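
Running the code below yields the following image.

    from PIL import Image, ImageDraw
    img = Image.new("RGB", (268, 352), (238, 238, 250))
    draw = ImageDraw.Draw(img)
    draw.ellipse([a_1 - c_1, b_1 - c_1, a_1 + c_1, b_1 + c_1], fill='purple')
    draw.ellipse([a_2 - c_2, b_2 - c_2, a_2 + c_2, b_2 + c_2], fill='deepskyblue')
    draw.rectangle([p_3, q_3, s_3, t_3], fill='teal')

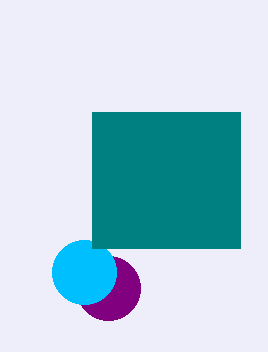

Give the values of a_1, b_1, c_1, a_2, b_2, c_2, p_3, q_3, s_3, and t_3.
a_1 = 108, b_1 = 288, c_1 = 32, a_2 = 84, b_2 = 272, c_2 = 32, p_3 = 92, q_3 = 112, s_3 = 240, t_3 = 248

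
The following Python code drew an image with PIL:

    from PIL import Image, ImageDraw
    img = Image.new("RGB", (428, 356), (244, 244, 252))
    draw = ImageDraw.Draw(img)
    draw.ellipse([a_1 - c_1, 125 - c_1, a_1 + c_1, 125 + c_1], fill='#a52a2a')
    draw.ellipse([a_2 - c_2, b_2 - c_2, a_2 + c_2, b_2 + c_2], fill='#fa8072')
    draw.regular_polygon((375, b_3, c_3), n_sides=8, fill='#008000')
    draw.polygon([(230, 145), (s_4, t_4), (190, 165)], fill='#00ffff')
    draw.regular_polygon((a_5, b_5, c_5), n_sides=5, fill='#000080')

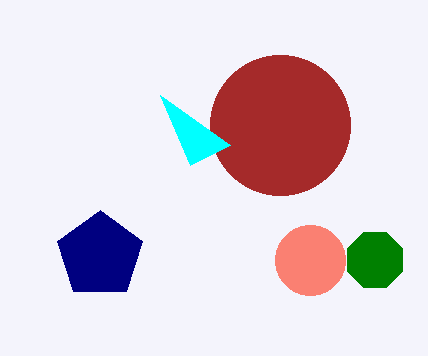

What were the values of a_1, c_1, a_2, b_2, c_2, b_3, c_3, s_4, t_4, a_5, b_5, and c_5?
a_1 = 280, c_1 = 70, a_2 = 310, b_2 = 260, c_2 = 35, b_3 = 260, c_3 = 30, s_4 = 160, t_4 = 95, a_5 = 100, b_5 = 255, c_5 = 45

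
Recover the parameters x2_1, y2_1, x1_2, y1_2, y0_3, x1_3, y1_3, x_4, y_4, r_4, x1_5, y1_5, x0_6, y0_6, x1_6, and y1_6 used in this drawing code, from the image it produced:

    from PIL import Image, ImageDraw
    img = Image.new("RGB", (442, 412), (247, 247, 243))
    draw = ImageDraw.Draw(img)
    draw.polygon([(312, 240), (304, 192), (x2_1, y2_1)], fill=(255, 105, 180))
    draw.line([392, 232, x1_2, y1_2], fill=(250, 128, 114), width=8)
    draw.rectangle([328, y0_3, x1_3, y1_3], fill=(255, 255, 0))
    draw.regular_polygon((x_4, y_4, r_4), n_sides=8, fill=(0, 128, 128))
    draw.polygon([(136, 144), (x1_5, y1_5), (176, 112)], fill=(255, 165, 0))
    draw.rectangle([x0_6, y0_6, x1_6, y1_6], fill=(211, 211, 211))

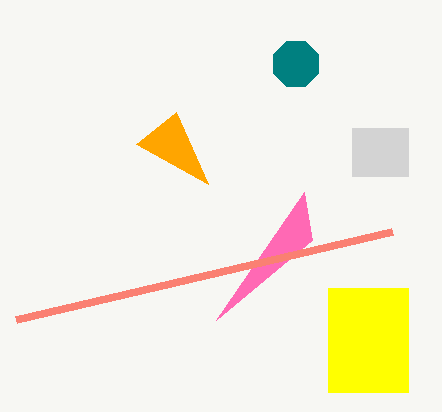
x2_1 = 216
y2_1 = 320
x1_2 = 16
y1_2 = 320
y0_3 = 288
x1_3 = 408
y1_3 = 392
x_4 = 296
y_4 = 64
r_4 = 24
x1_5 = 208
y1_5 = 184
x0_6 = 352
y0_6 = 128
x1_6 = 408
y1_6 = 176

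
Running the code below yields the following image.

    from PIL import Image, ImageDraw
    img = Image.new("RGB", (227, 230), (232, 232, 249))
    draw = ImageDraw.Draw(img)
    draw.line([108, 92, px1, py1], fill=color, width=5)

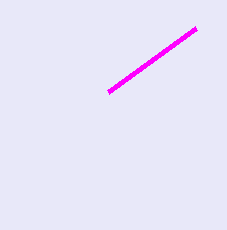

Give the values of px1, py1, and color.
px1 = 196
py1 = 28
color = 'magenta'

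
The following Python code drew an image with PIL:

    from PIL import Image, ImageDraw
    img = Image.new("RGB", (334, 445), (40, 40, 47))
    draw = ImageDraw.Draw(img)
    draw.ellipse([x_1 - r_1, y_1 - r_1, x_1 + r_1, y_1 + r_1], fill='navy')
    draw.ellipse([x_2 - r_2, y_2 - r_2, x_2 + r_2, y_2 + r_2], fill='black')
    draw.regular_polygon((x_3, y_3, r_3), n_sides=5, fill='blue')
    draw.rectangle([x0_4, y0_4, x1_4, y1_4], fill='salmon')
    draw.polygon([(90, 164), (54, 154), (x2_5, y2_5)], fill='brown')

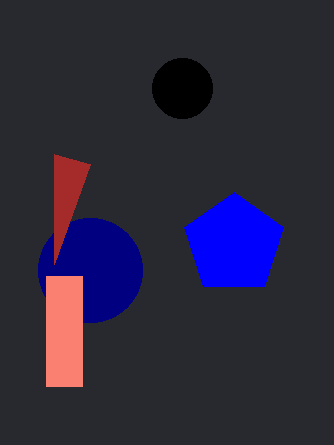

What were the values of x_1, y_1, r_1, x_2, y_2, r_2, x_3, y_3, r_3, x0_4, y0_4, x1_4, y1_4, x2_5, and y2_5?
x_1 = 90; y_1 = 270; r_1 = 52; x_2 = 182; y_2 = 88; r_2 = 30; x_3 = 234; y_3 = 244; r_3 = 52; x0_4 = 46; y0_4 = 276; x1_4 = 82; y1_4 = 386; x2_5 = 54; y2_5 = 264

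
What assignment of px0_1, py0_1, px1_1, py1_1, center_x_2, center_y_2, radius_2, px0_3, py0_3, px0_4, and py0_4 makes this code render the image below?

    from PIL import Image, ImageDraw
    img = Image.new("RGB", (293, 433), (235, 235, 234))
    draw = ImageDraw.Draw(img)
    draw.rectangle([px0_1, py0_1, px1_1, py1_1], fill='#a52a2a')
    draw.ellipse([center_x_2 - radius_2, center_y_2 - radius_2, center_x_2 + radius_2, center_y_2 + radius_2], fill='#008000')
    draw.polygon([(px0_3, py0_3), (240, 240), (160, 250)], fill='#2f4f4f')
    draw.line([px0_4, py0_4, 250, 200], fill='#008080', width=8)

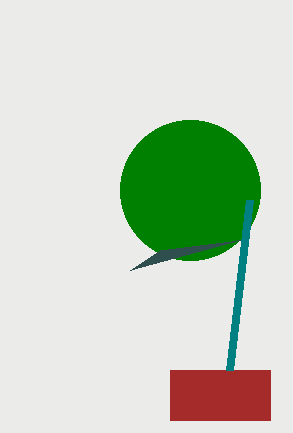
px0_1 = 170; py0_1 = 370; px1_1 = 270; py1_1 = 420; center_x_2 = 190; center_y_2 = 190; radius_2 = 70; px0_3 = 130; py0_3 = 270; px0_4 = 230; py0_4 = 370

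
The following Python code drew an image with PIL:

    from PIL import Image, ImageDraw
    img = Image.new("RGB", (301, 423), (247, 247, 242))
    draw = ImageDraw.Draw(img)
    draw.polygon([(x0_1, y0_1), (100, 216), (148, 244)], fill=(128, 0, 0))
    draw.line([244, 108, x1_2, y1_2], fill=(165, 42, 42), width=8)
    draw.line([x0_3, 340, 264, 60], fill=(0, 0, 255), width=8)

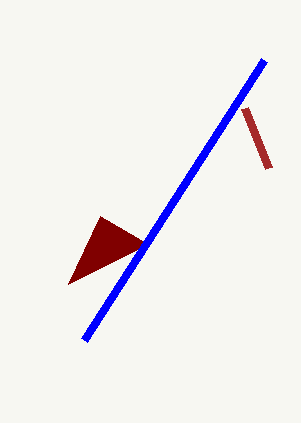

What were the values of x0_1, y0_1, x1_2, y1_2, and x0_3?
x0_1 = 68
y0_1 = 284
x1_2 = 268
y1_2 = 168
x0_3 = 84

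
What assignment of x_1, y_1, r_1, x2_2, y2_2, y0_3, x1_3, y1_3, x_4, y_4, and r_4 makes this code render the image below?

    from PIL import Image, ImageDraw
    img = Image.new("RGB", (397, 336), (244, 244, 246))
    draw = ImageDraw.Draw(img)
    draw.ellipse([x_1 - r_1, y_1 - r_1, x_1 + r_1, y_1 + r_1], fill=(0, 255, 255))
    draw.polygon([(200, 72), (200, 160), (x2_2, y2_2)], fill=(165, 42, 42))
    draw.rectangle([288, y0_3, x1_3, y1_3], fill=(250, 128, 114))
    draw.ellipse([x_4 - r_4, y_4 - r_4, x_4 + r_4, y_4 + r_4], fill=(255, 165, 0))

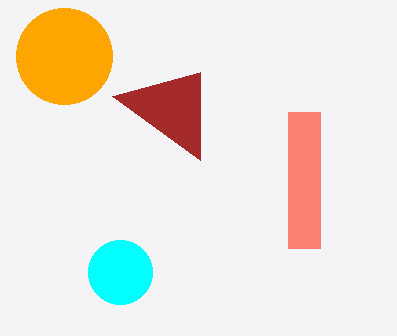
x_1 = 120; y_1 = 272; r_1 = 32; x2_2 = 112; y2_2 = 96; y0_3 = 112; x1_3 = 320; y1_3 = 248; x_4 = 64; y_4 = 56; r_4 = 48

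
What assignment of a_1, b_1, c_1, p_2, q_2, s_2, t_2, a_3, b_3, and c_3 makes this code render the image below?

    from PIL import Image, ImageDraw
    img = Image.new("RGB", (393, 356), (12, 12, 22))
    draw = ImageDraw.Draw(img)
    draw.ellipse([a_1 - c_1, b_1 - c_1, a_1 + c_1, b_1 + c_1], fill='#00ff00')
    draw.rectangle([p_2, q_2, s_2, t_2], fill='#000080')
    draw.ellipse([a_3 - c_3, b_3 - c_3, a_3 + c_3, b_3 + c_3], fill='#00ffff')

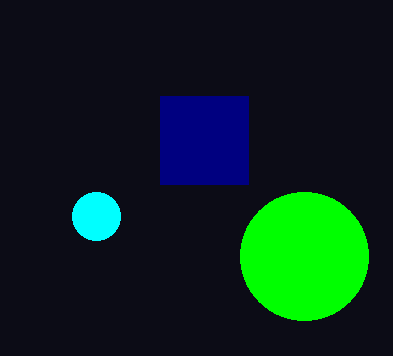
a_1 = 304; b_1 = 256; c_1 = 64; p_2 = 160; q_2 = 96; s_2 = 248; t_2 = 184; a_3 = 96; b_3 = 216; c_3 = 24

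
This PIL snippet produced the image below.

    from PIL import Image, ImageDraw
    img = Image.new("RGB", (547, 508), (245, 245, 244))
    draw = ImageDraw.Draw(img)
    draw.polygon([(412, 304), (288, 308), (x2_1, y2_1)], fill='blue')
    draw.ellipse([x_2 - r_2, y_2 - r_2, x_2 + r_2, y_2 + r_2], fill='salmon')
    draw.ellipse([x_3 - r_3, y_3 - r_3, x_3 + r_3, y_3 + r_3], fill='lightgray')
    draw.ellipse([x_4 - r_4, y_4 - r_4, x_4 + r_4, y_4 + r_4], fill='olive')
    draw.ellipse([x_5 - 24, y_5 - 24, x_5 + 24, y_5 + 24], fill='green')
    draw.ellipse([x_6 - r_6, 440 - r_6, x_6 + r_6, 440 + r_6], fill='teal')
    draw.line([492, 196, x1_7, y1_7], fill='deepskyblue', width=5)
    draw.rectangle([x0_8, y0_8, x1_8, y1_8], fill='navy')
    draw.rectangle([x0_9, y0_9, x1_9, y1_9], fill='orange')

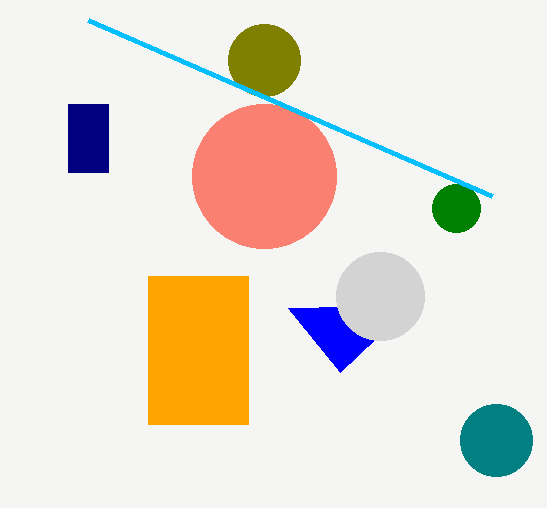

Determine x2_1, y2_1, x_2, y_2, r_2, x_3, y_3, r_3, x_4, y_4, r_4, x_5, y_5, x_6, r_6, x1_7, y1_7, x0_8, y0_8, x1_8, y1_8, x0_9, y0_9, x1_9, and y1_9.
x2_1 = 340, y2_1 = 372, x_2 = 264, y_2 = 176, r_2 = 72, x_3 = 380, y_3 = 296, r_3 = 44, x_4 = 264, y_4 = 60, r_4 = 36, x_5 = 456, y_5 = 208, x_6 = 496, r_6 = 36, x1_7 = 88, y1_7 = 20, x0_8 = 68, y0_8 = 104, x1_8 = 108, y1_8 = 172, x0_9 = 148, y0_9 = 276, x1_9 = 248, y1_9 = 424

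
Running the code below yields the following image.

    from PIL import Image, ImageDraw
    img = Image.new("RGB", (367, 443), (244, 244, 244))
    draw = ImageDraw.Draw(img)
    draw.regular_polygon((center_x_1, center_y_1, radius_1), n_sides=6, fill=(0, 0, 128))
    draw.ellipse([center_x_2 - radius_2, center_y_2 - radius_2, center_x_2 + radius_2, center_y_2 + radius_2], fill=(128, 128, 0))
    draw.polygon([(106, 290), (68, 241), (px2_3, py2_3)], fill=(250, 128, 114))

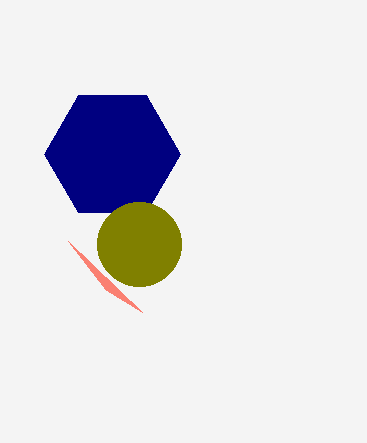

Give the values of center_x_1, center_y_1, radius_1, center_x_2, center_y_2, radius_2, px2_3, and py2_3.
center_x_1 = 112; center_y_1 = 154; radius_1 = 68; center_x_2 = 139; center_y_2 = 244; radius_2 = 42; px2_3 = 142; py2_3 = 312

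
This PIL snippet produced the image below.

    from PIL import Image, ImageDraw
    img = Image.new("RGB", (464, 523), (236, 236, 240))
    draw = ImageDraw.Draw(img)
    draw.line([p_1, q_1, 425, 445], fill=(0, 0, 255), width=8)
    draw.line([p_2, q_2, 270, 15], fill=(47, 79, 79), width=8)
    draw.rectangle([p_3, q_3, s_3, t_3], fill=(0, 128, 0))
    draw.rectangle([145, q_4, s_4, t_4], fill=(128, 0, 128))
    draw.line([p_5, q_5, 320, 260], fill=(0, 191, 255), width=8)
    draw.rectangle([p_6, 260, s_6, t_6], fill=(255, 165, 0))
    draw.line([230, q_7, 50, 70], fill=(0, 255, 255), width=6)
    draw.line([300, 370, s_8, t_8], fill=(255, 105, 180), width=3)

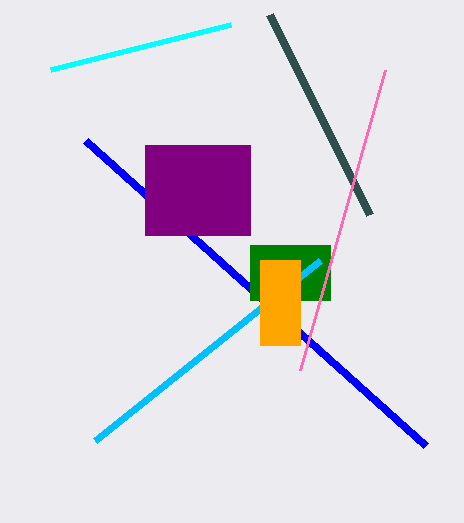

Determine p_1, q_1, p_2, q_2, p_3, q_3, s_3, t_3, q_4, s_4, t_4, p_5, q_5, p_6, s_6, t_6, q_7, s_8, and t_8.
p_1 = 85, q_1 = 140, p_2 = 370, q_2 = 215, p_3 = 250, q_3 = 245, s_3 = 330, t_3 = 300, q_4 = 145, s_4 = 250, t_4 = 235, p_5 = 95, q_5 = 440, p_6 = 260, s_6 = 300, t_6 = 345, q_7 = 25, s_8 = 385, t_8 = 70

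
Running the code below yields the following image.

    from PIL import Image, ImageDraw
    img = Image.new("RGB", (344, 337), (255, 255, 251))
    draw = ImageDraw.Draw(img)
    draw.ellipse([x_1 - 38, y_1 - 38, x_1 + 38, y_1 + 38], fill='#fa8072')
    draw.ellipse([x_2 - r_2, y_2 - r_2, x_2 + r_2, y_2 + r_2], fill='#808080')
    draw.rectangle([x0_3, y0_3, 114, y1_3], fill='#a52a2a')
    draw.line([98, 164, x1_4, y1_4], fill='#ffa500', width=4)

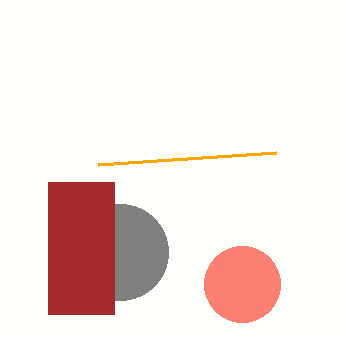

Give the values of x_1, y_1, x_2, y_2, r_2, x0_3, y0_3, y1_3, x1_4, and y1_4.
x_1 = 242
y_1 = 284
x_2 = 120
y_2 = 252
r_2 = 48
x0_3 = 48
y0_3 = 182
y1_3 = 314
x1_4 = 276
y1_4 = 152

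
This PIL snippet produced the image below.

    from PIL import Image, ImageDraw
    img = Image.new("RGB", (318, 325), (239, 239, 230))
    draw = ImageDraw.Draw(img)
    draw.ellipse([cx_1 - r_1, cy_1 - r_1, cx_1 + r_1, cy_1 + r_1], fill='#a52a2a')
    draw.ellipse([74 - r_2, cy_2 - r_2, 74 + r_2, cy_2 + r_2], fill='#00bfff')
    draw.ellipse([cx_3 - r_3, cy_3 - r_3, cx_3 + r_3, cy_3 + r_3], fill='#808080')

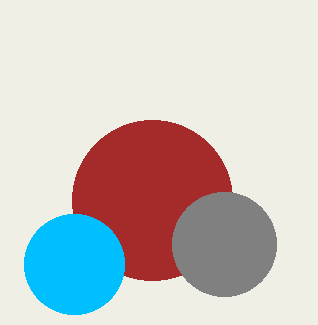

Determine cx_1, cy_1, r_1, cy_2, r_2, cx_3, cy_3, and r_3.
cx_1 = 152, cy_1 = 200, r_1 = 80, cy_2 = 264, r_2 = 50, cx_3 = 224, cy_3 = 244, r_3 = 52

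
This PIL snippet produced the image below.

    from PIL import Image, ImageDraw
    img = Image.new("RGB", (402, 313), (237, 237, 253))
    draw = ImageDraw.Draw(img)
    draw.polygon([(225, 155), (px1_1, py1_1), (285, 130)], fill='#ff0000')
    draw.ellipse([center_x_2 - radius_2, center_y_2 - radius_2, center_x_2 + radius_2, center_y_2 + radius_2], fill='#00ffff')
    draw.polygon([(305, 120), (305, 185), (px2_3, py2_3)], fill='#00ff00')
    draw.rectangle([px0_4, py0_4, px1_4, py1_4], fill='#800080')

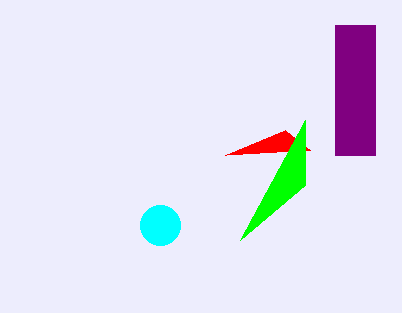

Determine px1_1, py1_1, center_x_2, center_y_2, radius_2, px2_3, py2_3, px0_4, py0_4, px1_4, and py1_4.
px1_1 = 310; py1_1 = 150; center_x_2 = 160; center_y_2 = 225; radius_2 = 20; px2_3 = 240; py2_3 = 240; px0_4 = 335; py0_4 = 25; px1_4 = 375; py1_4 = 155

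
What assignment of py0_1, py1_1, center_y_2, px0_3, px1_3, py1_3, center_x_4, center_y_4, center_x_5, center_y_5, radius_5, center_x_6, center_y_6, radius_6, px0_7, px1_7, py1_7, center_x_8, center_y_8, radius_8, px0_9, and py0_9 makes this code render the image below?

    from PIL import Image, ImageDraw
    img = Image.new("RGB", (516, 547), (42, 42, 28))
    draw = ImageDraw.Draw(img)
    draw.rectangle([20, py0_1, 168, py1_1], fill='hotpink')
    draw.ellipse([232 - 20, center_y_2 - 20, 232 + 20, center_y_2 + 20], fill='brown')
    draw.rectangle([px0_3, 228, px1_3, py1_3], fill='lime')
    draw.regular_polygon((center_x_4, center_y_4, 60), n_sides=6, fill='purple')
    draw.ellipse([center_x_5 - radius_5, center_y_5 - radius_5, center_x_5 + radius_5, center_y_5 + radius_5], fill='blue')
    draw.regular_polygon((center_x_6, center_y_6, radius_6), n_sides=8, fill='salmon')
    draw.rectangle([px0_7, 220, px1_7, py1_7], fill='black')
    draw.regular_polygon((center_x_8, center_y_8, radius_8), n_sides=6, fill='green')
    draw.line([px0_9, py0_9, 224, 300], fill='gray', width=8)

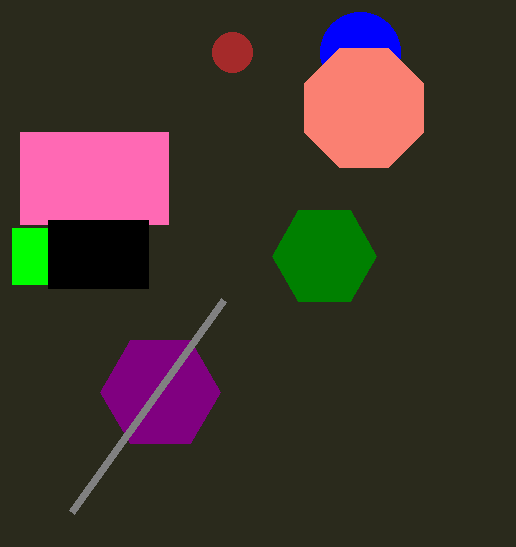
py0_1 = 132; py1_1 = 224; center_y_2 = 52; px0_3 = 12; px1_3 = 48; py1_3 = 284; center_x_4 = 160; center_y_4 = 392; center_x_5 = 360; center_y_5 = 52; radius_5 = 40; center_x_6 = 364; center_y_6 = 108; radius_6 = 64; px0_7 = 48; px1_7 = 148; py1_7 = 288; center_x_8 = 324; center_y_8 = 256; radius_8 = 52; px0_9 = 72; py0_9 = 512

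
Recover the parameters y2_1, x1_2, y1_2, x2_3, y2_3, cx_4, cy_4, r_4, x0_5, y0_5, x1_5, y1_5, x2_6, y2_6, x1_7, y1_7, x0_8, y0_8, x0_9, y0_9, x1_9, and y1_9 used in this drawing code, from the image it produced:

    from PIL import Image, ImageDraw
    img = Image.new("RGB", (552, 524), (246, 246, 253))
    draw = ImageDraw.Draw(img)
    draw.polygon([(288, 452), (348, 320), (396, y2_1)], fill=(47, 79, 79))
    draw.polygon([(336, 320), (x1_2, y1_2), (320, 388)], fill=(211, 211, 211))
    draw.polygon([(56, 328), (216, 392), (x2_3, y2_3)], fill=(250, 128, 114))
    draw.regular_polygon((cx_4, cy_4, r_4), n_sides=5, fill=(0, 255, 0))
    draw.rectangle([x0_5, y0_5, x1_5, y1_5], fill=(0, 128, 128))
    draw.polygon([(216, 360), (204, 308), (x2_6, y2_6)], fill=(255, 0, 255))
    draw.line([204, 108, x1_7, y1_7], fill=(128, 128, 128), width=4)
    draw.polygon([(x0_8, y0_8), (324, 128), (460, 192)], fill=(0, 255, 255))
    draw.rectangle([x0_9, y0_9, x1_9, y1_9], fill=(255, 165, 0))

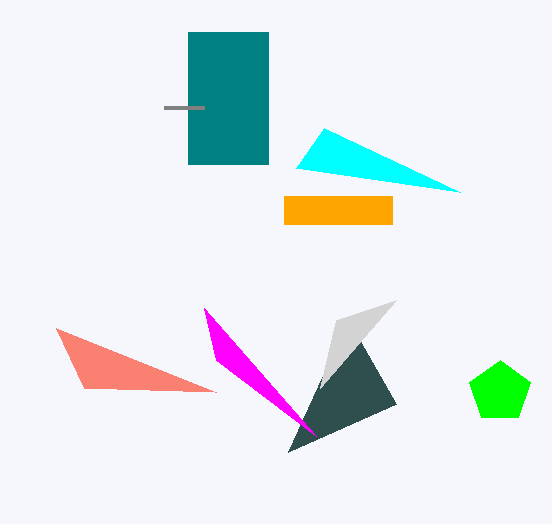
y2_1 = 404, x1_2 = 396, y1_2 = 300, x2_3 = 84, y2_3 = 388, cx_4 = 500, cy_4 = 392, r_4 = 32, x0_5 = 188, y0_5 = 32, x1_5 = 268, y1_5 = 164, x2_6 = 316, y2_6 = 436, x1_7 = 164, y1_7 = 108, x0_8 = 296, y0_8 = 168, x0_9 = 284, y0_9 = 196, x1_9 = 392, y1_9 = 224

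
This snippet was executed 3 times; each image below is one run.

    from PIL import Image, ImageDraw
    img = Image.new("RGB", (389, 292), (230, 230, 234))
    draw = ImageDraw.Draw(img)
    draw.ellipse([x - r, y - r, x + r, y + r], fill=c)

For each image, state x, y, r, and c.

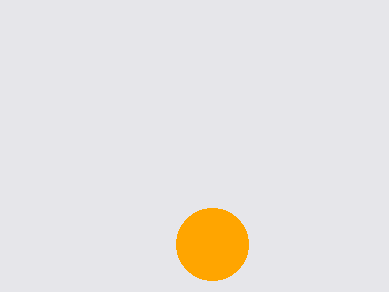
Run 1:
x = 212, y = 244, r = 36, c = 'orange'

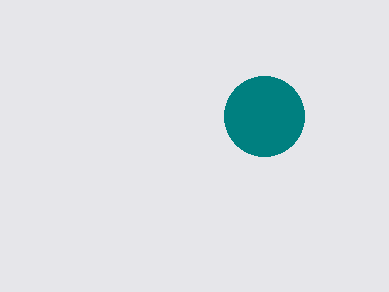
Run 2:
x = 264
y = 116
r = 40
c = 'teal'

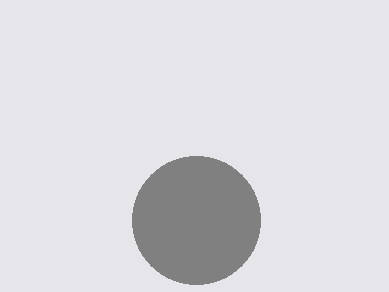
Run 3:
x = 196; y = 220; r = 64; c = 'gray'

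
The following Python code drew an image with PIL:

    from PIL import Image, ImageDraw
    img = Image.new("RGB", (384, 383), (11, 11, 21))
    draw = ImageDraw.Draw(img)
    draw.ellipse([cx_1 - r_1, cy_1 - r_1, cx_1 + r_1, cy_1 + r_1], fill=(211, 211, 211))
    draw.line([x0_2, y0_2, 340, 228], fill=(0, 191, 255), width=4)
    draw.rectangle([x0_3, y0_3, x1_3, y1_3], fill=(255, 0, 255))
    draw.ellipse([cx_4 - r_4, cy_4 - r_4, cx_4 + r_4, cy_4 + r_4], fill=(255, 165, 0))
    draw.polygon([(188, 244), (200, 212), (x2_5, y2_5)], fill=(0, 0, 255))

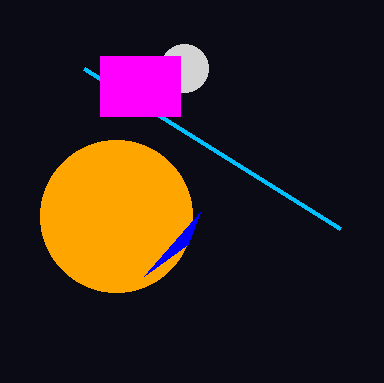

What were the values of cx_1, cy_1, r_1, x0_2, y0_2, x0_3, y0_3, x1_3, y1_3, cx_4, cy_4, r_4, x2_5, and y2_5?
cx_1 = 184, cy_1 = 68, r_1 = 24, x0_2 = 84, y0_2 = 68, x0_3 = 100, y0_3 = 56, x1_3 = 180, y1_3 = 116, cx_4 = 116, cy_4 = 216, r_4 = 76, x2_5 = 144, y2_5 = 276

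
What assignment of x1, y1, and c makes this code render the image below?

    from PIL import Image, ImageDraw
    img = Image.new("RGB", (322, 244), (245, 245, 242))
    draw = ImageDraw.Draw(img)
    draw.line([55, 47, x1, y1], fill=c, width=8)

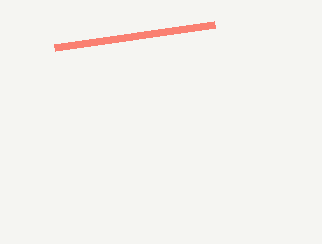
x1 = 215, y1 = 24, c = 'salmon'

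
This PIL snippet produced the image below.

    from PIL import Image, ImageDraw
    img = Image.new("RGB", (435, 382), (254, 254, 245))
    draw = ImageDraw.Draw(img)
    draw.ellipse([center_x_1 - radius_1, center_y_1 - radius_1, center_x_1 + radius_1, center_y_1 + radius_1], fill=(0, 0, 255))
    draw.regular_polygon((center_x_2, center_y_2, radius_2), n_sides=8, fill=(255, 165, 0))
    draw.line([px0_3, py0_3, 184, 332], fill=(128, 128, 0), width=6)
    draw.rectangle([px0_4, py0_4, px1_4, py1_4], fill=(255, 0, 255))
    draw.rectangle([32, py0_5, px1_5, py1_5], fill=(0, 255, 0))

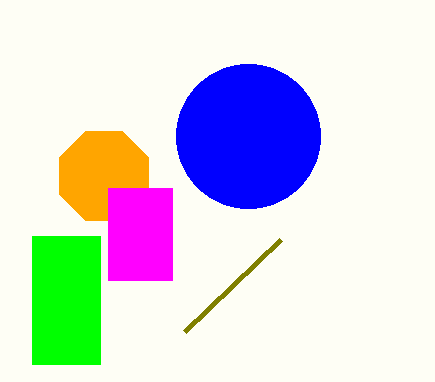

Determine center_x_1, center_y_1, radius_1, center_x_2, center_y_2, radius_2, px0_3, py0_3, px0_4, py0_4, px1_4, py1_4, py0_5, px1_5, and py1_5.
center_x_1 = 248, center_y_1 = 136, radius_1 = 72, center_x_2 = 104, center_y_2 = 176, radius_2 = 48, px0_3 = 280, py0_3 = 240, px0_4 = 108, py0_4 = 188, px1_4 = 172, py1_4 = 280, py0_5 = 236, px1_5 = 100, py1_5 = 364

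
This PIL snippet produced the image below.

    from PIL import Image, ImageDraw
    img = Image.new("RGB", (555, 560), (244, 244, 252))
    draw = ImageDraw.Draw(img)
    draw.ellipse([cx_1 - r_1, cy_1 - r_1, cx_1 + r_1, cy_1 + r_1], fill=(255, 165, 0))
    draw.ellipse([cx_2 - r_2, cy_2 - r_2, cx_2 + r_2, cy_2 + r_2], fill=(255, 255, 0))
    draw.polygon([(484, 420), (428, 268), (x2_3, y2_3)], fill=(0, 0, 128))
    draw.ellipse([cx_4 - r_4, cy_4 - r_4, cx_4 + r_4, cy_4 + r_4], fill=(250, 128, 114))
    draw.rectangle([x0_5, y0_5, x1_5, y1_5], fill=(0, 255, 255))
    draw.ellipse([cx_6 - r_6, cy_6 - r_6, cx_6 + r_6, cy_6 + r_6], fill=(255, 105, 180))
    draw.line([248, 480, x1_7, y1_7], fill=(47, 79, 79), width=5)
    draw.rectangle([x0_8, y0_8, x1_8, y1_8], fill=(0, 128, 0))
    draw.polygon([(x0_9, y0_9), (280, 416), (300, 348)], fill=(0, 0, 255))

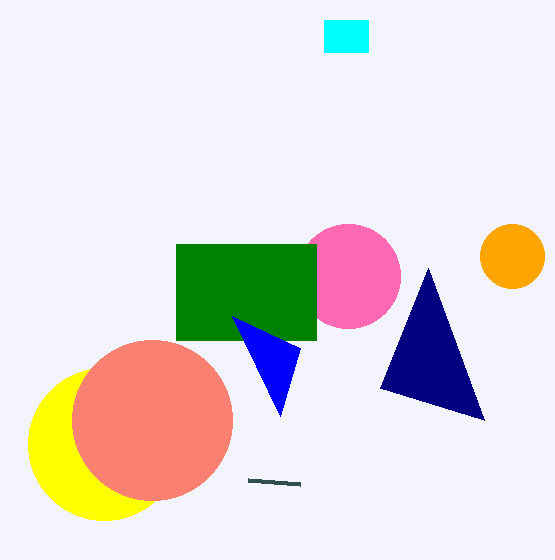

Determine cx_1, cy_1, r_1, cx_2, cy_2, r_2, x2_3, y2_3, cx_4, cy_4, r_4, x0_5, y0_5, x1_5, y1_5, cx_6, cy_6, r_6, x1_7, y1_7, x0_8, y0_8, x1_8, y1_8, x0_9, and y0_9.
cx_1 = 512; cy_1 = 256; r_1 = 32; cx_2 = 104; cy_2 = 444; r_2 = 76; x2_3 = 380; y2_3 = 388; cx_4 = 152; cy_4 = 420; r_4 = 80; x0_5 = 324; y0_5 = 20; x1_5 = 368; y1_5 = 52; cx_6 = 348; cy_6 = 276; r_6 = 52; x1_7 = 300; y1_7 = 484; x0_8 = 176; y0_8 = 244; x1_8 = 316; y1_8 = 340; x0_9 = 232; y0_9 = 316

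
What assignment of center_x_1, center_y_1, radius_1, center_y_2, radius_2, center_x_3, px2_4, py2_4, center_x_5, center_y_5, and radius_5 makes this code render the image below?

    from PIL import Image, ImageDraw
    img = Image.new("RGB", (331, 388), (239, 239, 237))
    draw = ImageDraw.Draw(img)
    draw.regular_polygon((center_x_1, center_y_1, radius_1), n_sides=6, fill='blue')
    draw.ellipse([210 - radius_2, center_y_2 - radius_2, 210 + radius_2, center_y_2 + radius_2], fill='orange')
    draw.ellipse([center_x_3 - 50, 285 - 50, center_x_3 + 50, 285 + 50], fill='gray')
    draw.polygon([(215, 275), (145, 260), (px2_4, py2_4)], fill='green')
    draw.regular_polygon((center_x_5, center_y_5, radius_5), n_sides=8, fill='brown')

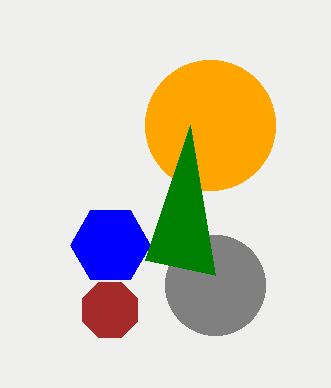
center_x_1 = 110
center_y_1 = 245
radius_1 = 40
center_y_2 = 125
radius_2 = 65
center_x_3 = 215
px2_4 = 190
py2_4 = 125
center_x_5 = 110
center_y_5 = 310
radius_5 = 30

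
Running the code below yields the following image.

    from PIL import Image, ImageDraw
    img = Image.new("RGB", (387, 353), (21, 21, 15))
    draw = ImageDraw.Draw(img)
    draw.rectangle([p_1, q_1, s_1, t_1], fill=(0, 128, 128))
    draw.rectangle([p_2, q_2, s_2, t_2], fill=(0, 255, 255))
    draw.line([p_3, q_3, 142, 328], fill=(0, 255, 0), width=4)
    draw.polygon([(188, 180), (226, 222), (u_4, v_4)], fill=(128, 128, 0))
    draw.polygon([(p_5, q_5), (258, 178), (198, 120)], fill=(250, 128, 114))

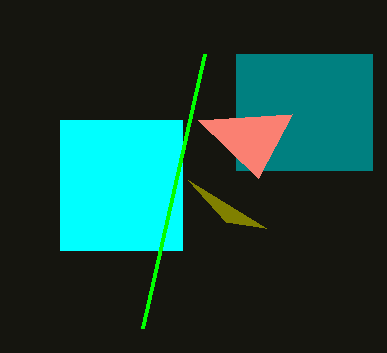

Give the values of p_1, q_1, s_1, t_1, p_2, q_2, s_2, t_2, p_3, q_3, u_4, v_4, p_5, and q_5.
p_1 = 236, q_1 = 54, s_1 = 372, t_1 = 170, p_2 = 60, q_2 = 120, s_2 = 182, t_2 = 250, p_3 = 204, q_3 = 54, u_4 = 266, v_4 = 228, p_5 = 292, q_5 = 114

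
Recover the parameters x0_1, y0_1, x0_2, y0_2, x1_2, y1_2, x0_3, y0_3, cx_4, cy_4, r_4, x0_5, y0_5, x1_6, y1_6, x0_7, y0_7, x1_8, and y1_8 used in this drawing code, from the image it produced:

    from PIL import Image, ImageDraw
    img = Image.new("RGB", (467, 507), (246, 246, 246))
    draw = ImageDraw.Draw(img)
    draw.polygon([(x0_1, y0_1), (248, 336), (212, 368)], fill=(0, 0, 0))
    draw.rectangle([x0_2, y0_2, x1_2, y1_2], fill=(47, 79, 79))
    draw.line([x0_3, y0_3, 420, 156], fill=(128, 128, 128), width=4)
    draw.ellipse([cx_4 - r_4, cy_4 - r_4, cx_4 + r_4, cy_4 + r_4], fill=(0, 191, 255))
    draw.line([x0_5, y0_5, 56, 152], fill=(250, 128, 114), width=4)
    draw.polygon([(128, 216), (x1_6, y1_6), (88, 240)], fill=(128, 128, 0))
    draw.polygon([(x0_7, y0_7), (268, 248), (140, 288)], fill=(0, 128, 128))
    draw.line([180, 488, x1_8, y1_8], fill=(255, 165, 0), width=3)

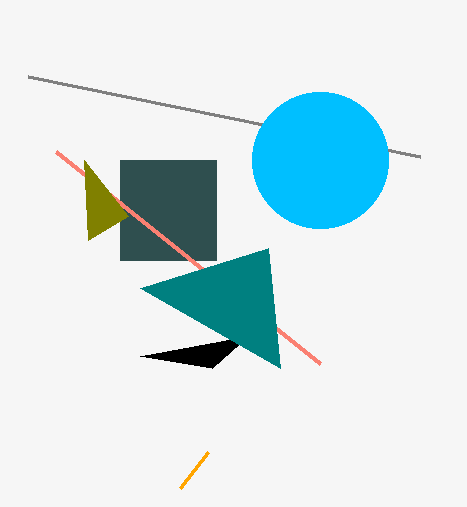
x0_1 = 140, y0_1 = 356, x0_2 = 120, y0_2 = 160, x1_2 = 216, y1_2 = 260, x0_3 = 28, y0_3 = 76, cx_4 = 320, cy_4 = 160, r_4 = 68, x0_5 = 320, y0_5 = 364, x1_6 = 84, y1_6 = 160, x0_7 = 280, y0_7 = 368, x1_8 = 208, y1_8 = 452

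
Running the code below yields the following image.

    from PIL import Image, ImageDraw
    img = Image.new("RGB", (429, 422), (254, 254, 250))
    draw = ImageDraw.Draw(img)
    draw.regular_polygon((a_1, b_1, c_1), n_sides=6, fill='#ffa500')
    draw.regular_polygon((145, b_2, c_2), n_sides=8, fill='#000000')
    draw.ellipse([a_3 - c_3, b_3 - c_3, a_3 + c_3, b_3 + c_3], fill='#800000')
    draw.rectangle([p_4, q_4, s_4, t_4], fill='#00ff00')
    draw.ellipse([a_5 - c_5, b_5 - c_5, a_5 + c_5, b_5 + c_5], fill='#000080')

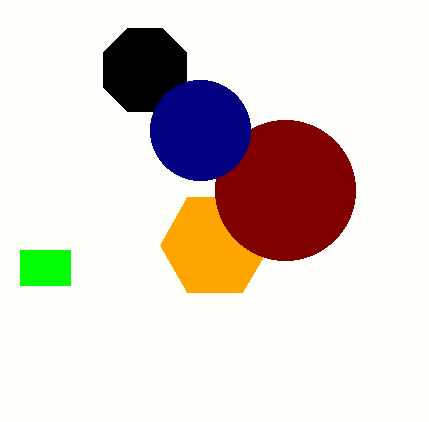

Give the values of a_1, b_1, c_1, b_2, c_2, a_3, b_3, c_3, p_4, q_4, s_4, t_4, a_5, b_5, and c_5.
a_1 = 215
b_1 = 245
c_1 = 55
b_2 = 70
c_2 = 45
a_3 = 285
b_3 = 190
c_3 = 70
p_4 = 20
q_4 = 250
s_4 = 70
t_4 = 285
a_5 = 200
b_5 = 130
c_5 = 50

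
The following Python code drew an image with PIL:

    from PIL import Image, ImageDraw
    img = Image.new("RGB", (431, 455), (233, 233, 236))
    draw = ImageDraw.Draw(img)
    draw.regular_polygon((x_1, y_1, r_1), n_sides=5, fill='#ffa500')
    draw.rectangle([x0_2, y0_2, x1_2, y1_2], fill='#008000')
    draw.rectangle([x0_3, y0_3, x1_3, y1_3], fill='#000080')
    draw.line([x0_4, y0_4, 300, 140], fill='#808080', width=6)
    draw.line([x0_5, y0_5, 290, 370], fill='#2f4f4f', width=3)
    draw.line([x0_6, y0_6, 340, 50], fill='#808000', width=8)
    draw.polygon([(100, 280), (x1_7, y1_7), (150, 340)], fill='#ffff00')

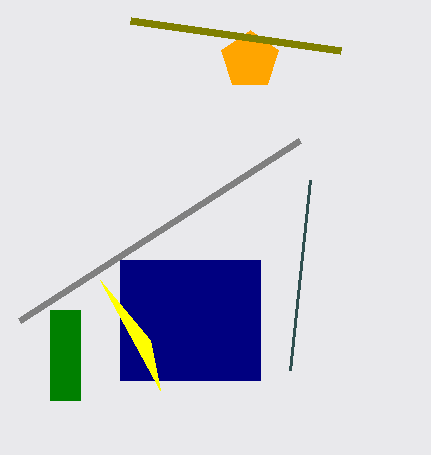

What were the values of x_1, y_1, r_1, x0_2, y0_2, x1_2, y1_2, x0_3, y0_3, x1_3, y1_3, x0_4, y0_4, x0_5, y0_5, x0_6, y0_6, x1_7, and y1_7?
x_1 = 250, y_1 = 60, r_1 = 30, x0_2 = 50, y0_2 = 310, x1_2 = 80, y1_2 = 400, x0_3 = 120, y0_3 = 260, x1_3 = 260, y1_3 = 380, x0_4 = 20, y0_4 = 320, x0_5 = 310, y0_5 = 180, x0_6 = 130, y0_6 = 20, x1_7 = 160, y1_7 = 390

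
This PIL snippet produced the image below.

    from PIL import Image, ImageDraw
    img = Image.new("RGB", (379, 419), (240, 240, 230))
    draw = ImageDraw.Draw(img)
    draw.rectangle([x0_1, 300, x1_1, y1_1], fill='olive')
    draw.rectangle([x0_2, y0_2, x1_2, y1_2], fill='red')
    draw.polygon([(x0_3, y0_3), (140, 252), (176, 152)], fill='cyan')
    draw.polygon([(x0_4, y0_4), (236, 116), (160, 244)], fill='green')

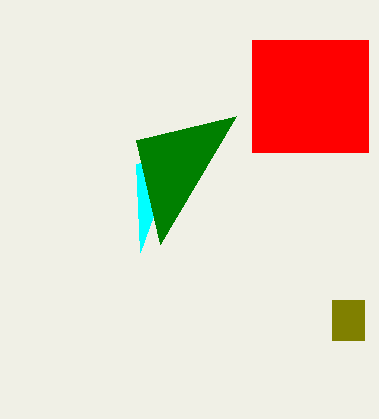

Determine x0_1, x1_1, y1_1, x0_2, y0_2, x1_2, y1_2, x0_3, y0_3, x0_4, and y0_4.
x0_1 = 332, x1_1 = 364, y1_1 = 340, x0_2 = 252, y0_2 = 40, x1_2 = 368, y1_2 = 152, x0_3 = 136, y0_3 = 164, x0_4 = 136, y0_4 = 140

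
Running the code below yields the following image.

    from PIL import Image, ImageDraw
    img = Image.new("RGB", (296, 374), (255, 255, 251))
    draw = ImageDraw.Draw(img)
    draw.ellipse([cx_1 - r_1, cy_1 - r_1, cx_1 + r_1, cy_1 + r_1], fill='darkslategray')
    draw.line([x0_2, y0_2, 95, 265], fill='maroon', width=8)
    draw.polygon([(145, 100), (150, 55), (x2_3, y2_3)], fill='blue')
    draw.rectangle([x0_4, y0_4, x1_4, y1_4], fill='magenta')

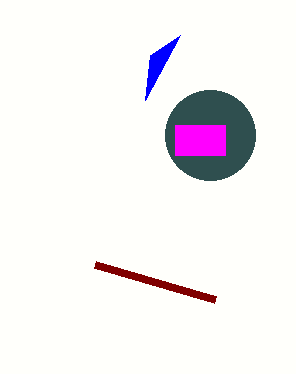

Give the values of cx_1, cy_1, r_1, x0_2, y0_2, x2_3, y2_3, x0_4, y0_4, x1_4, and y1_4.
cx_1 = 210, cy_1 = 135, r_1 = 45, x0_2 = 215, y0_2 = 300, x2_3 = 180, y2_3 = 35, x0_4 = 175, y0_4 = 125, x1_4 = 225, y1_4 = 155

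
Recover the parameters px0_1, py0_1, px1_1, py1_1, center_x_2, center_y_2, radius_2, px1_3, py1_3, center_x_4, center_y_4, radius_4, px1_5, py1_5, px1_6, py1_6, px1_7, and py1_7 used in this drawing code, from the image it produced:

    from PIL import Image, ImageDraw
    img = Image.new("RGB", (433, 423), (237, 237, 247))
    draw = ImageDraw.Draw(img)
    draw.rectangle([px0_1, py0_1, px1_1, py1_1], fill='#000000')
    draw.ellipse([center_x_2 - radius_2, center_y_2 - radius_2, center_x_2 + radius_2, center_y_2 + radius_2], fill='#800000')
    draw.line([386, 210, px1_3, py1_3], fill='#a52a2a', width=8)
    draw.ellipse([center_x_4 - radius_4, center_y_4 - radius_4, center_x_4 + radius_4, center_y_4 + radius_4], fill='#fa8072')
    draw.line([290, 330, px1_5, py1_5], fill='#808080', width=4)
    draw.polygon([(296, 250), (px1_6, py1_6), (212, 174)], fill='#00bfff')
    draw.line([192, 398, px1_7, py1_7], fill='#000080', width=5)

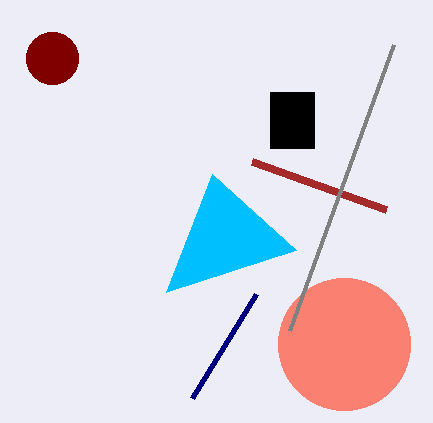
px0_1 = 270, py0_1 = 92, px1_1 = 314, py1_1 = 148, center_x_2 = 52, center_y_2 = 58, radius_2 = 26, px1_3 = 252, py1_3 = 162, center_x_4 = 344, center_y_4 = 344, radius_4 = 66, px1_5 = 394, py1_5 = 44, px1_6 = 166, py1_6 = 292, px1_7 = 256, py1_7 = 294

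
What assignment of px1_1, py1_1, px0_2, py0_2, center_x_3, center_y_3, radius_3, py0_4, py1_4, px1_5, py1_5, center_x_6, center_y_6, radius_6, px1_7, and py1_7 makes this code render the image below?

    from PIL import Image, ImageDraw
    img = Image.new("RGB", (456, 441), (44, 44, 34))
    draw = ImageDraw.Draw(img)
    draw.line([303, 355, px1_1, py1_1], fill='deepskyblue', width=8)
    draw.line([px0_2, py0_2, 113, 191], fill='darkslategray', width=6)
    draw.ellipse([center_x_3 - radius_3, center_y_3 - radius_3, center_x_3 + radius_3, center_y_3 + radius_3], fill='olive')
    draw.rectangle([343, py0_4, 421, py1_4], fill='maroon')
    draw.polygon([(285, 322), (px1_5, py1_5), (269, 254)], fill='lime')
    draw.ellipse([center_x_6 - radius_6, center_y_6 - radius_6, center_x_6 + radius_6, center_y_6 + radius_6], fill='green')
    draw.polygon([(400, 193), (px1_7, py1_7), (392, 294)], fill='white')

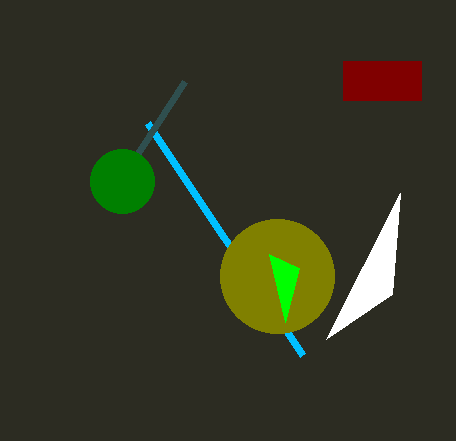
px1_1 = 148; py1_1 = 123; px0_2 = 184; py0_2 = 82; center_x_3 = 277; center_y_3 = 276; radius_3 = 57; py0_4 = 61; py1_4 = 100; px1_5 = 299; py1_5 = 268; center_x_6 = 122; center_y_6 = 181; radius_6 = 32; px1_7 = 326; py1_7 = 339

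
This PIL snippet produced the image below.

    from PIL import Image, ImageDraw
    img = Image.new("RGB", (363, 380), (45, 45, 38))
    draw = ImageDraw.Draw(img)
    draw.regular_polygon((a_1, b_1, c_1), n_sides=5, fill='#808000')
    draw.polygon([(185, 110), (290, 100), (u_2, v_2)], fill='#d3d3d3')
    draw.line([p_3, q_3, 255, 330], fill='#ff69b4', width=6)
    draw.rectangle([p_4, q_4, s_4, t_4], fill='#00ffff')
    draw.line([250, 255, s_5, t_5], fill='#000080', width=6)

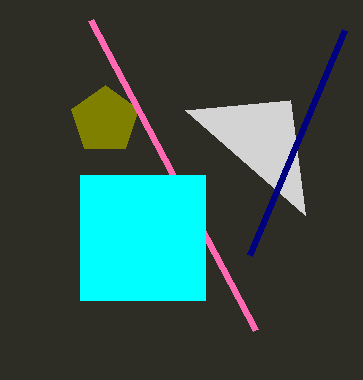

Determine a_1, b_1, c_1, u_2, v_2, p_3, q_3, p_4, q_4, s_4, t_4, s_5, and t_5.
a_1 = 105, b_1 = 120, c_1 = 35, u_2 = 305, v_2 = 215, p_3 = 90, q_3 = 20, p_4 = 80, q_4 = 175, s_4 = 205, t_4 = 300, s_5 = 345, t_5 = 30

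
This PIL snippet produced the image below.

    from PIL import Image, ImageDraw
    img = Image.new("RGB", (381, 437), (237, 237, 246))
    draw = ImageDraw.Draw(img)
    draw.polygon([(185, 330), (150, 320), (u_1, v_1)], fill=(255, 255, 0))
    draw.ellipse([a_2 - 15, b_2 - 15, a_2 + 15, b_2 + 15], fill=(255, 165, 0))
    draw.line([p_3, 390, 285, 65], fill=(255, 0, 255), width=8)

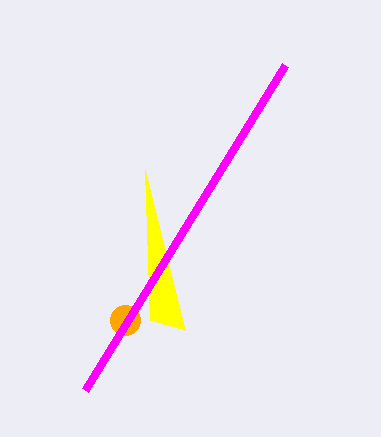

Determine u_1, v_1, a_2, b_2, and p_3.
u_1 = 145, v_1 = 170, a_2 = 125, b_2 = 320, p_3 = 85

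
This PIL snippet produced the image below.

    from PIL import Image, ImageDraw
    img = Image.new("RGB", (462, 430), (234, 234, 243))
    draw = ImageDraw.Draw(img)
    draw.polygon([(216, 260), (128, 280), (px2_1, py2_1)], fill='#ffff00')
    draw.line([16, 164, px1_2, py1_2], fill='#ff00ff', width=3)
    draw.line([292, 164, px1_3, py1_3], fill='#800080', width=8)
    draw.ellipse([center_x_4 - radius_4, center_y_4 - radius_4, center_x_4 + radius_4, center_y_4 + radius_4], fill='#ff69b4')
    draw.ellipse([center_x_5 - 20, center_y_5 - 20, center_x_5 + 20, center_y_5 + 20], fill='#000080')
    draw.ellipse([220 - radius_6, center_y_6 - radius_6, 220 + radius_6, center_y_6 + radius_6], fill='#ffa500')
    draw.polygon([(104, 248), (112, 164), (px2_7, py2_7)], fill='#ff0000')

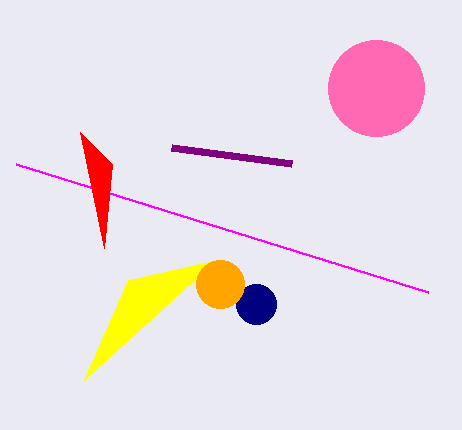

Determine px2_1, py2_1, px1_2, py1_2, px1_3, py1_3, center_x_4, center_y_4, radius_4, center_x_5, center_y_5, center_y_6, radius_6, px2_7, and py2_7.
px2_1 = 84
py2_1 = 380
px1_2 = 428
py1_2 = 292
px1_3 = 172
py1_3 = 148
center_x_4 = 376
center_y_4 = 88
radius_4 = 48
center_x_5 = 256
center_y_5 = 304
center_y_6 = 284
radius_6 = 24
px2_7 = 80
py2_7 = 132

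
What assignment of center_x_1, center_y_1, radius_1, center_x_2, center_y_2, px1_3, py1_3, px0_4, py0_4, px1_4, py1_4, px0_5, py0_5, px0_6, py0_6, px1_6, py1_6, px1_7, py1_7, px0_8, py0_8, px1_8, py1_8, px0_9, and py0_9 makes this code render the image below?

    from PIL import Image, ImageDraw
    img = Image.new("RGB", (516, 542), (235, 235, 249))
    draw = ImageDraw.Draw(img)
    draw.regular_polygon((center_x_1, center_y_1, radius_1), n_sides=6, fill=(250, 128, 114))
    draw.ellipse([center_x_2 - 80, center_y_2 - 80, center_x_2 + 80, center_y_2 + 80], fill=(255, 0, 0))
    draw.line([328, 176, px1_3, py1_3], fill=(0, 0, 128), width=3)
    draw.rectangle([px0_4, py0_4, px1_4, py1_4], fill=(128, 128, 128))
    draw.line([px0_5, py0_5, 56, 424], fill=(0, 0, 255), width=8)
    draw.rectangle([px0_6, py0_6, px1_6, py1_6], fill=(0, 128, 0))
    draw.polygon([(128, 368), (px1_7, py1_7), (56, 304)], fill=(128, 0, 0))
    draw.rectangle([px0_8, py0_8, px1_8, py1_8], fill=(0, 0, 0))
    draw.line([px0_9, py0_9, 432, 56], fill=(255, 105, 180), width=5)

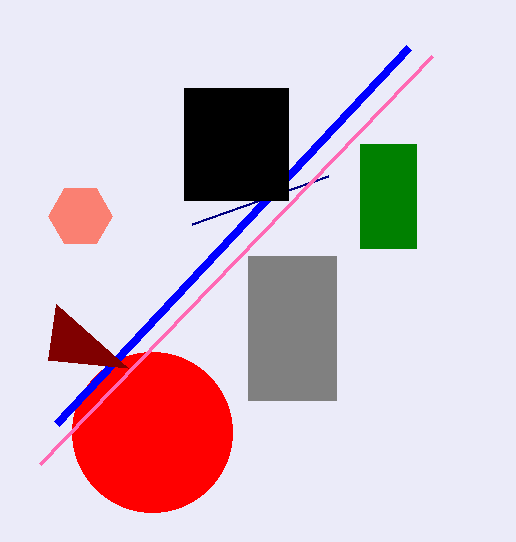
center_x_1 = 80; center_y_1 = 216; radius_1 = 32; center_x_2 = 152; center_y_2 = 432; px1_3 = 192; py1_3 = 224; px0_4 = 248; py0_4 = 256; px1_4 = 336; py1_4 = 400; px0_5 = 408; py0_5 = 48; px0_6 = 360; py0_6 = 144; px1_6 = 416; py1_6 = 248; px1_7 = 48; py1_7 = 360; px0_8 = 184; py0_8 = 88; px1_8 = 288; py1_8 = 200; px0_9 = 40; py0_9 = 464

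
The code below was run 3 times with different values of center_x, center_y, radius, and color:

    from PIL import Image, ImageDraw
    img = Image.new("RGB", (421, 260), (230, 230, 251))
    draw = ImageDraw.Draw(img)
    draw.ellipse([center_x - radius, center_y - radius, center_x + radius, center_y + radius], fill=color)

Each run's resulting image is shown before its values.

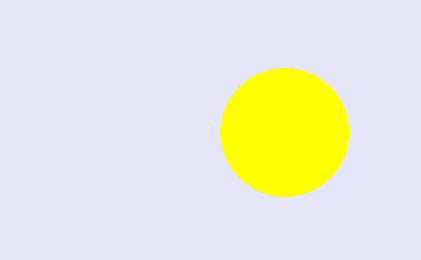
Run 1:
center_x = 284, center_y = 132, radius = 64, color = 'yellow'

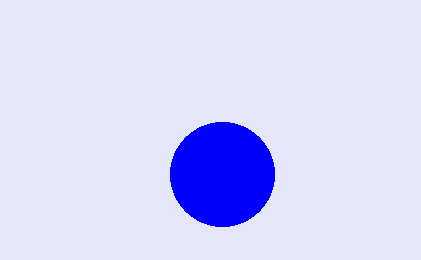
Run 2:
center_x = 222, center_y = 174, radius = 52, color = 'blue'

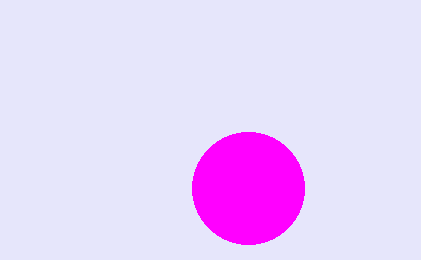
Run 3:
center_x = 248, center_y = 188, radius = 56, color = 'magenta'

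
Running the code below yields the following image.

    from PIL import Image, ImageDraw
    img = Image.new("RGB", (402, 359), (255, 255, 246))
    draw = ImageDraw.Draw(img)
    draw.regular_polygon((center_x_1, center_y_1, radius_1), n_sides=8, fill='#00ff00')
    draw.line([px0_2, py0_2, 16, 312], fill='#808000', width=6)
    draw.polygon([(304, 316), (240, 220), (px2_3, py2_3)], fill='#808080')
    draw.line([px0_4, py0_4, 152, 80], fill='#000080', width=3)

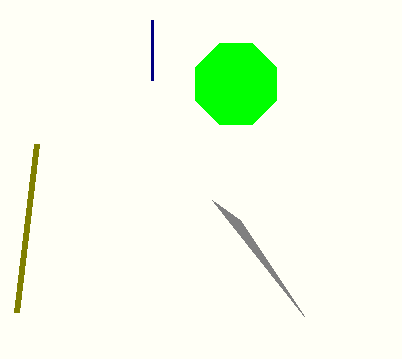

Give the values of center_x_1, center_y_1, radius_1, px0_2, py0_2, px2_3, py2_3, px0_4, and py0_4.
center_x_1 = 236, center_y_1 = 84, radius_1 = 44, px0_2 = 36, py0_2 = 144, px2_3 = 212, py2_3 = 200, px0_4 = 152, py0_4 = 20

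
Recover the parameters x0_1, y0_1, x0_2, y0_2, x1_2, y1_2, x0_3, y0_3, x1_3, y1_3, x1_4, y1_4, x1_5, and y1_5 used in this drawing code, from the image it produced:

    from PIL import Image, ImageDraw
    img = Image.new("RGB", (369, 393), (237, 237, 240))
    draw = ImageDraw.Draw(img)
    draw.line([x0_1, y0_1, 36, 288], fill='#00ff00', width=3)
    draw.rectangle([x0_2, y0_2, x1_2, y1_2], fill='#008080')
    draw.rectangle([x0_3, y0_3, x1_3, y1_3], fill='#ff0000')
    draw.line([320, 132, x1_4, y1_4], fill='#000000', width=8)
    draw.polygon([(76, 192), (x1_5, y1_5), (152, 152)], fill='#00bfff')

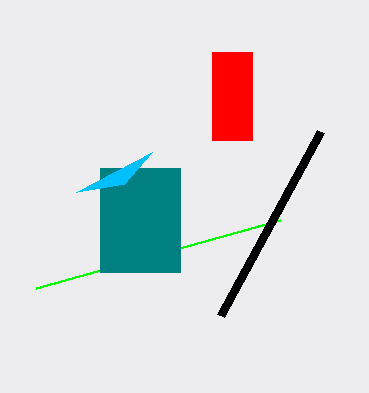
x0_1 = 280; y0_1 = 220; x0_2 = 100; y0_2 = 168; x1_2 = 180; y1_2 = 272; x0_3 = 212; y0_3 = 52; x1_3 = 252; y1_3 = 140; x1_4 = 220; y1_4 = 316; x1_5 = 124; y1_5 = 184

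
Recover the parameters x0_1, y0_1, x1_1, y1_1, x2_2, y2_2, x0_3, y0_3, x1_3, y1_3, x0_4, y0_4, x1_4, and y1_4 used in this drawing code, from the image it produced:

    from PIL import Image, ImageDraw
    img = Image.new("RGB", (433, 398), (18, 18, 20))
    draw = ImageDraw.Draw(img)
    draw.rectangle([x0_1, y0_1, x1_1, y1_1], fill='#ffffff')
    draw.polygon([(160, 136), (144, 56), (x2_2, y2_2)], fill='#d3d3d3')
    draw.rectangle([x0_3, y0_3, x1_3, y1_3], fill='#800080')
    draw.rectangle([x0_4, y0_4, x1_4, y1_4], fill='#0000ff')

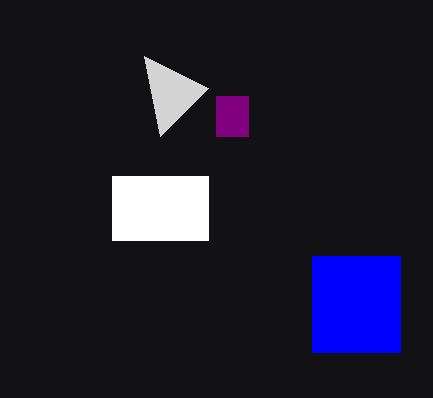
x0_1 = 112
y0_1 = 176
x1_1 = 208
y1_1 = 240
x2_2 = 208
y2_2 = 88
x0_3 = 216
y0_3 = 96
x1_3 = 248
y1_3 = 136
x0_4 = 312
y0_4 = 256
x1_4 = 400
y1_4 = 352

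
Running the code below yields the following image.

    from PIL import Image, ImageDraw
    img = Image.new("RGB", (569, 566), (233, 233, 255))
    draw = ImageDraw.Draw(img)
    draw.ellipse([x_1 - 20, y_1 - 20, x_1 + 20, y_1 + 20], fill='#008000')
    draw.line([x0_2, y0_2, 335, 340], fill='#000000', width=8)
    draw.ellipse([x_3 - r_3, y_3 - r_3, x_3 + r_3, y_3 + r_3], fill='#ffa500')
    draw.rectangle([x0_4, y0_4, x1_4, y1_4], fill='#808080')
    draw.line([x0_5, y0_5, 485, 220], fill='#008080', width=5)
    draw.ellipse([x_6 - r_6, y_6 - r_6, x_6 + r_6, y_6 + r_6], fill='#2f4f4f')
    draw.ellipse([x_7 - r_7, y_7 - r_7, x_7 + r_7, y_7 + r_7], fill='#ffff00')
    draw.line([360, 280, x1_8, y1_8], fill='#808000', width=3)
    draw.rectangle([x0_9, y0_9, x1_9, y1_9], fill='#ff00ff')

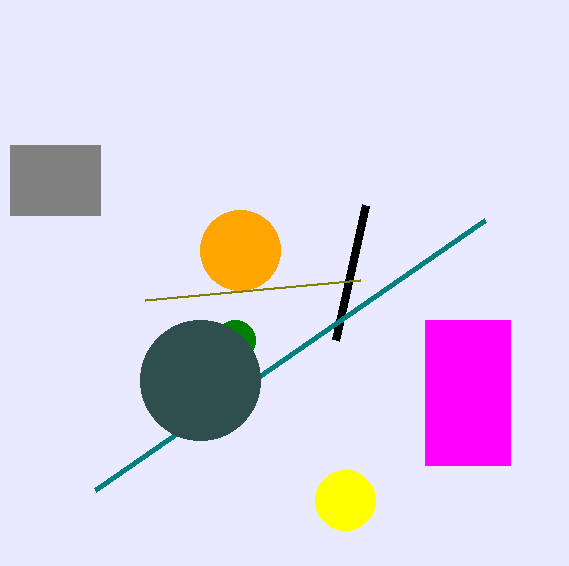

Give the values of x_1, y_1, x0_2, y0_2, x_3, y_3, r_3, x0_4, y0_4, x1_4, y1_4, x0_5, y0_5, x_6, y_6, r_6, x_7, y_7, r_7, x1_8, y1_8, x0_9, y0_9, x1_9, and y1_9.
x_1 = 235
y_1 = 340
x0_2 = 365
y0_2 = 205
x_3 = 240
y_3 = 250
r_3 = 40
x0_4 = 10
y0_4 = 145
x1_4 = 100
y1_4 = 215
x0_5 = 95
y0_5 = 490
x_6 = 200
y_6 = 380
r_6 = 60
x_7 = 345
y_7 = 500
r_7 = 30
x1_8 = 145
y1_8 = 300
x0_9 = 425
y0_9 = 320
x1_9 = 510
y1_9 = 465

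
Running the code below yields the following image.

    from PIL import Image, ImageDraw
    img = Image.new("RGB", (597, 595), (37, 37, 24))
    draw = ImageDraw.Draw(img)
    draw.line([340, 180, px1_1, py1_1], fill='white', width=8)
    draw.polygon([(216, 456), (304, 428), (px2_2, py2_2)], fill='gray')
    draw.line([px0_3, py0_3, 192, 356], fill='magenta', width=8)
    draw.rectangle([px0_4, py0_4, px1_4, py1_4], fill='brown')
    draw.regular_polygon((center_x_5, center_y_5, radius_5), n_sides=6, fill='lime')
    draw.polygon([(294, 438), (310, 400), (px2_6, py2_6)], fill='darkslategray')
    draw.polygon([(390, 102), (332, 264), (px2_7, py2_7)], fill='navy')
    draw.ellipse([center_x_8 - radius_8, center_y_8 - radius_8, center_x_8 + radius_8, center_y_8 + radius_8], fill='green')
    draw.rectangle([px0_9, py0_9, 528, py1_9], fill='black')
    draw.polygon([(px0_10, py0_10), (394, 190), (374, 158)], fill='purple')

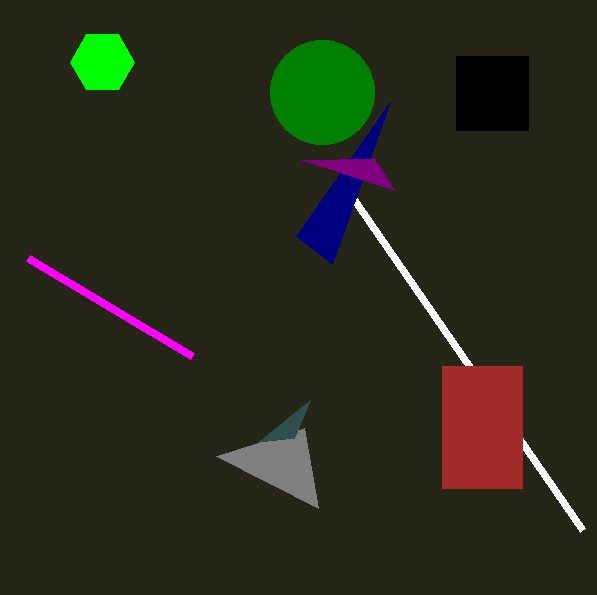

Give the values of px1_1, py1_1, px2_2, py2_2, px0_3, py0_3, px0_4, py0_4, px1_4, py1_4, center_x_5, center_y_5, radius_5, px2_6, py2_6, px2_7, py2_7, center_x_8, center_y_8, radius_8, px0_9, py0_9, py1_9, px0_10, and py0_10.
px1_1 = 582; py1_1 = 530; px2_2 = 318; py2_2 = 508; px0_3 = 28; py0_3 = 258; px0_4 = 442; py0_4 = 366; px1_4 = 522; py1_4 = 488; center_x_5 = 102; center_y_5 = 62; radius_5 = 32; px2_6 = 258; py2_6 = 442; px2_7 = 296; py2_7 = 236; center_x_8 = 322; center_y_8 = 92; radius_8 = 52; px0_9 = 456; py0_9 = 56; py1_9 = 130; px0_10 = 302; py0_10 = 160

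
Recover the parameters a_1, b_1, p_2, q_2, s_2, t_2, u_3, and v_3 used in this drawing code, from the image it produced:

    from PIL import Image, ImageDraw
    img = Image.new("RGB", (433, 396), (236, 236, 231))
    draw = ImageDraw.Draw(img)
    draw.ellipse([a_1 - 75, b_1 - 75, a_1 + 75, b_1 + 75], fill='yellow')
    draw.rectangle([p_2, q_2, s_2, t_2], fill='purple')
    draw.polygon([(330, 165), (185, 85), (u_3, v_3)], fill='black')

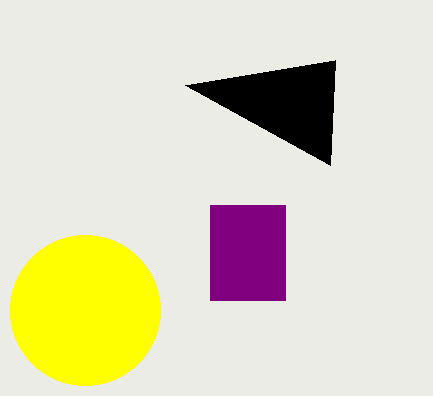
a_1 = 85; b_1 = 310; p_2 = 210; q_2 = 205; s_2 = 285; t_2 = 300; u_3 = 335; v_3 = 60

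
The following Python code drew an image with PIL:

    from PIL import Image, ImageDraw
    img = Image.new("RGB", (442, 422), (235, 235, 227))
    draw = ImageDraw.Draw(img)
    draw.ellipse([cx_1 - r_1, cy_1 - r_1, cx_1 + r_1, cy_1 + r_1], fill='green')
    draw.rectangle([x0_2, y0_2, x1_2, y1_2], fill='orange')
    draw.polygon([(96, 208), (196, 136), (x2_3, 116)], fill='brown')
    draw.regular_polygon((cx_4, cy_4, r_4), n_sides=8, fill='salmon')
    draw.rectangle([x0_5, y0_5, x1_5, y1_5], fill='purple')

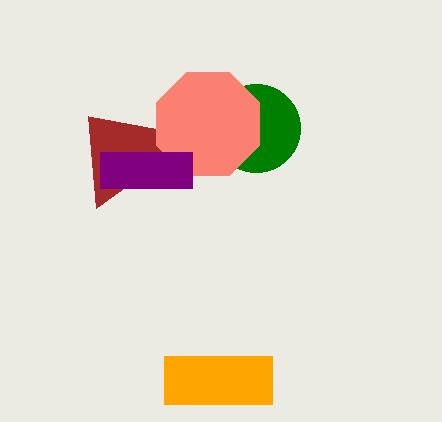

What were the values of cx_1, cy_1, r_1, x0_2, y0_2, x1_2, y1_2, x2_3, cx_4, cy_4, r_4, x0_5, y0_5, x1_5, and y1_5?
cx_1 = 256, cy_1 = 128, r_1 = 44, x0_2 = 164, y0_2 = 356, x1_2 = 272, y1_2 = 404, x2_3 = 88, cx_4 = 208, cy_4 = 124, r_4 = 56, x0_5 = 100, y0_5 = 152, x1_5 = 192, y1_5 = 188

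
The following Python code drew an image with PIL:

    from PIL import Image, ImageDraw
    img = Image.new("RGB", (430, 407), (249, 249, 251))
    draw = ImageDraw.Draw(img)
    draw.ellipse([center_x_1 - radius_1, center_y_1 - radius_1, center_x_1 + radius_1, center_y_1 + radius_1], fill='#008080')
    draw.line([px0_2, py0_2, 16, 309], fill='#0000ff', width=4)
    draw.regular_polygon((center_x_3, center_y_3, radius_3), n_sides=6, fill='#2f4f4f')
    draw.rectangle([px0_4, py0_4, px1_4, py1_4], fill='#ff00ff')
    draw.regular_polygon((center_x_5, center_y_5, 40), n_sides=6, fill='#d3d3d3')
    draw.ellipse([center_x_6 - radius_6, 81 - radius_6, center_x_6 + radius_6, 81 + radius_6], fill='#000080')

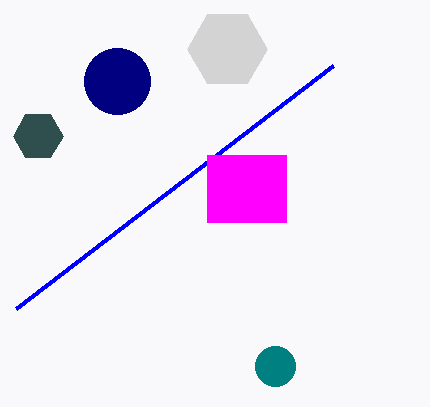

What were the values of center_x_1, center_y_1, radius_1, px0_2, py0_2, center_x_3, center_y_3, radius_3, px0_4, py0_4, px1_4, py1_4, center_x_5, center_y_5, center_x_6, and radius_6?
center_x_1 = 275, center_y_1 = 366, radius_1 = 20, px0_2 = 333, py0_2 = 66, center_x_3 = 38, center_y_3 = 136, radius_3 = 25, px0_4 = 207, py0_4 = 155, px1_4 = 286, py1_4 = 222, center_x_5 = 227, center_y_5 = 49, center_x_6 = 117, radius_6 = 33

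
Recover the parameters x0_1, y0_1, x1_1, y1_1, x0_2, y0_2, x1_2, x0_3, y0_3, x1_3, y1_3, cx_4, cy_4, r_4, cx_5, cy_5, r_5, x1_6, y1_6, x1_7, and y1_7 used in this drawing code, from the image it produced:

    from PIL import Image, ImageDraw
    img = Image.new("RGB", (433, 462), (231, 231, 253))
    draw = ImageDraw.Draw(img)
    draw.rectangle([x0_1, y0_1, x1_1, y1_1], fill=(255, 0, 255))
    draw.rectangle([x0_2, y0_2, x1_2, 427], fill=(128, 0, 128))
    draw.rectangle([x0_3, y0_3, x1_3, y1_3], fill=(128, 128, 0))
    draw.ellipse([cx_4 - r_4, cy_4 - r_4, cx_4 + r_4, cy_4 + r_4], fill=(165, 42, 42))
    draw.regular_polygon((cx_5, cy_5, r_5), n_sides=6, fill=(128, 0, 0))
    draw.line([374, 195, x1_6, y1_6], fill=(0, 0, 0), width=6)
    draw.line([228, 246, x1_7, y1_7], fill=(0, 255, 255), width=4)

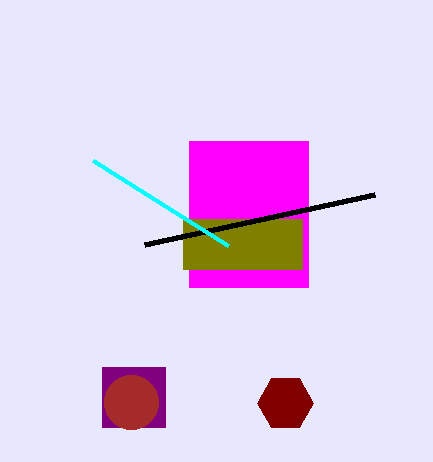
x0_1 = 189; y0_1 = 141; x1_1 = 308; y1_1 = 287; x0_2 = 102; y0_2 = 367; x1_2 = 165; x0_3 = 183; y0_3 = 219; x1_3 = 302; y1_3 = 269; cx_4 = 131; cy_4 = 402; r_4 = 27; cx_5 = 285; cy_5 = 403; r_5 = 28; x1_6 = 144; y1_6 = 245; x1_7 = 93; y1_7 = 161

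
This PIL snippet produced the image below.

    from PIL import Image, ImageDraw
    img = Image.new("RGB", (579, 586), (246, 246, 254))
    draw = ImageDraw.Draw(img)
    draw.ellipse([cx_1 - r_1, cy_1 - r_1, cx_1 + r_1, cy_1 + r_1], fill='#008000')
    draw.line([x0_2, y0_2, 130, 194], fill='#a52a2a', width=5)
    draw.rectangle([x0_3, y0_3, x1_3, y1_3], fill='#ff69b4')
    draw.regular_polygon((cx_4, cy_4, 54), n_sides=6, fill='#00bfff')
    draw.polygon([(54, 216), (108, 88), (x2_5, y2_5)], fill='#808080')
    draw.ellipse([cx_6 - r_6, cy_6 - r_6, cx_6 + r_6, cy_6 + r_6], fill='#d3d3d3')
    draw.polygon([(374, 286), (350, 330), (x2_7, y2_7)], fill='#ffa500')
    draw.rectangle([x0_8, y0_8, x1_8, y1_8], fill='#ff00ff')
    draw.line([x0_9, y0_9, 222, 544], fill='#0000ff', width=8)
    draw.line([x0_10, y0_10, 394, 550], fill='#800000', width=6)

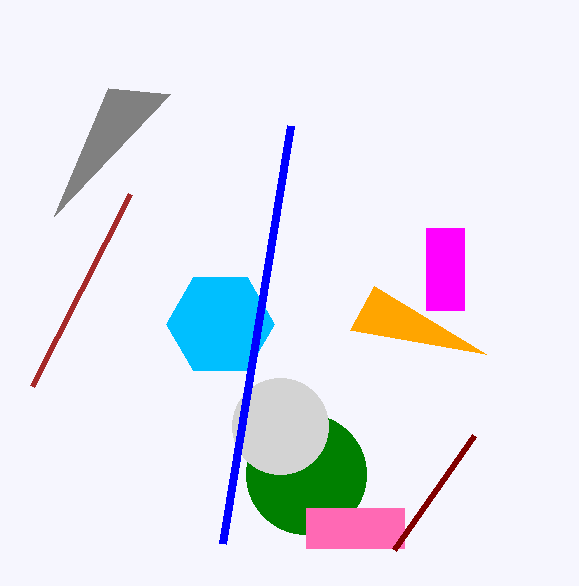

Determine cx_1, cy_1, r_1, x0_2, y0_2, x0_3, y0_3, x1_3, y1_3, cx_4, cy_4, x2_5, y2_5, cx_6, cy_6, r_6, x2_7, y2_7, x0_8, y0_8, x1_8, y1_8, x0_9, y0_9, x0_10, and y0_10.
cx_1 = 306
cy_1 = 474
r_1 = 60
x0_2 = 32
y0_2 = 386
x0_3 = 306
y0_3 = 508
x1_3 = 404
y1_3 = 548
cx_4 = 220
cy_4 = 324
x2_5 = 170
y2_5 = 94
cx_6 = 280
cy_6 = 426
r_6 = 48
x2_7 = 486
y2_7 = 354
x0_8 = 426
y0_8 = 228
x1_8 = 464
y1_8 = 310
x0_9 = 290
y0_9 = 126
x0_10 = 474
y0_10 = 436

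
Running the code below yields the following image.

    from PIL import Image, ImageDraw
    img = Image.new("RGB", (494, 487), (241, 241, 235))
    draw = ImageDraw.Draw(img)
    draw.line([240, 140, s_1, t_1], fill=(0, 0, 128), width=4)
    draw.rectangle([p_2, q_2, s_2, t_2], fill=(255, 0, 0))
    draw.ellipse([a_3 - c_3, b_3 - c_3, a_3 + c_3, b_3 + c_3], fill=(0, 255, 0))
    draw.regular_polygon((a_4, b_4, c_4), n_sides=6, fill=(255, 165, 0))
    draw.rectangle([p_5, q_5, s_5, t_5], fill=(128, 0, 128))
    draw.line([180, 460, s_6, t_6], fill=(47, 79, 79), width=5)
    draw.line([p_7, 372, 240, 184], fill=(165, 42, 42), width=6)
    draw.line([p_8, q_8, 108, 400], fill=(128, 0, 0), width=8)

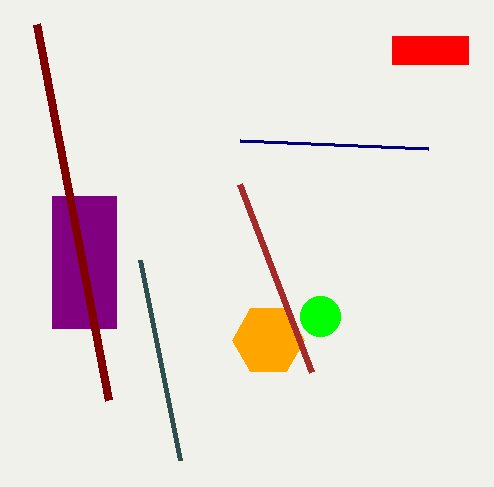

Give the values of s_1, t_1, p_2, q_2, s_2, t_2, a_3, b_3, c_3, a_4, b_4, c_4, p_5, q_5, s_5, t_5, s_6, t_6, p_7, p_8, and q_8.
s_1 = 428; t_1 = 148; p_2 = 392; q_2 = 36; s_2 = 468; t_2 = 64; a_3 = 320; b_3 = 316; c_3 = 20; a_4 = 268; b_4 = 340; c_4 = 36; p_5 = 52; q_5 = 196; s_5 = 116; t_5 = 328; s_6 = 140; t_6 = 260; p_7 = 312; p_8 = 36; q_8 = 24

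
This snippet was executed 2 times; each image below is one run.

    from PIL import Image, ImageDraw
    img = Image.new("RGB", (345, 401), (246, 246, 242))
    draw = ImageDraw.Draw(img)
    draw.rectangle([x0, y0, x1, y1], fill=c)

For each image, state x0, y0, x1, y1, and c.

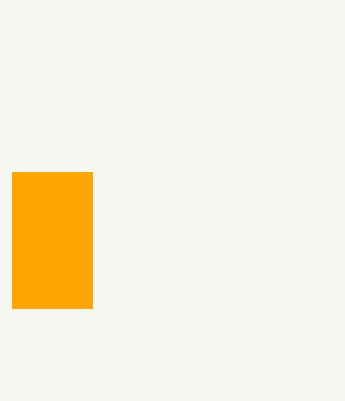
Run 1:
x0 = 12; y0 = 172; x1 = 92; y1 = 308; c = 'orange'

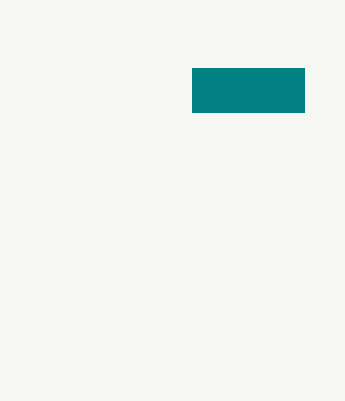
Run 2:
x0 = 192
y0 = 68
x1 = 304
y1 = 112
c = 'teal'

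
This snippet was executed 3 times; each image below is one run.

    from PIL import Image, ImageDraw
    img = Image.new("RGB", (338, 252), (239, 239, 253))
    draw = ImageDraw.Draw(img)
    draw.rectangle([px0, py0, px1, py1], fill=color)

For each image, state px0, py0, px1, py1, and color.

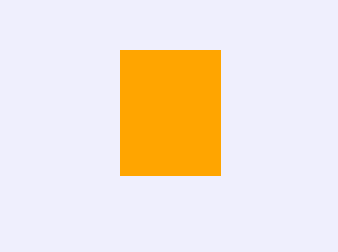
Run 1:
px0 = 120, py0 = 50, px1 = 220, py1 = 175, color = 'orange'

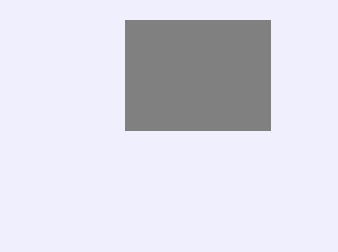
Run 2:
px0 = 125, py0 = 20, px1 = 270, py1 = 130, color = 'gray'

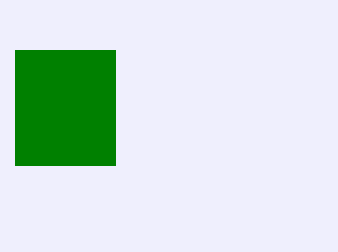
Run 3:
px0 = 15, py0 = 50, px1 = 115, py1 = 165, color = 'green'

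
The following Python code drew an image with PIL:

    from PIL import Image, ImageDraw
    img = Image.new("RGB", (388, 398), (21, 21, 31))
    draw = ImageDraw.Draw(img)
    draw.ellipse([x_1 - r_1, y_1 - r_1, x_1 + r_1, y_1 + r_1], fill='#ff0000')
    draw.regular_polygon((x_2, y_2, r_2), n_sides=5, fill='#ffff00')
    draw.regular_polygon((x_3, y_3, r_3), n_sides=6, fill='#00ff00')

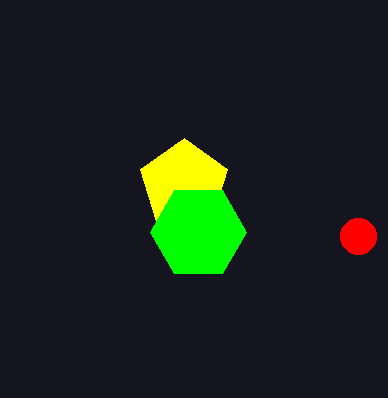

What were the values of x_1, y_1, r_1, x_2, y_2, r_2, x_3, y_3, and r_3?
x_1 = 358, y_1 = 236, r_1 = 18, x_2 = 184, y_2 = 184, r_2 = 46, x_3 = 198, y_3 = 232, r_3 = 48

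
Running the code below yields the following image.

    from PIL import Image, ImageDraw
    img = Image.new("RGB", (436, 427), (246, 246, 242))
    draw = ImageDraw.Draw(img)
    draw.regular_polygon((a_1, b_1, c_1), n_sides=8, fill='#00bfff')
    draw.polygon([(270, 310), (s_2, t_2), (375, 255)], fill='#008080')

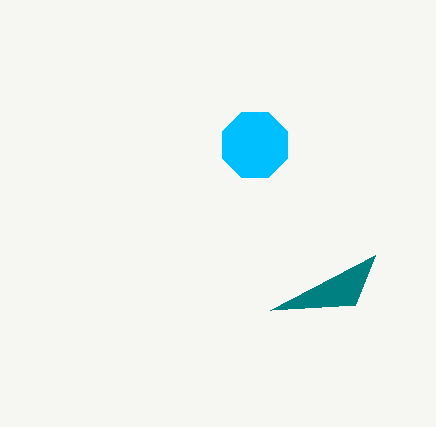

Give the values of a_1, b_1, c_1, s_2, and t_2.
a_1 = 255; b_1 = 145; c_1 = 35; s_2 = 355; t_2 = 305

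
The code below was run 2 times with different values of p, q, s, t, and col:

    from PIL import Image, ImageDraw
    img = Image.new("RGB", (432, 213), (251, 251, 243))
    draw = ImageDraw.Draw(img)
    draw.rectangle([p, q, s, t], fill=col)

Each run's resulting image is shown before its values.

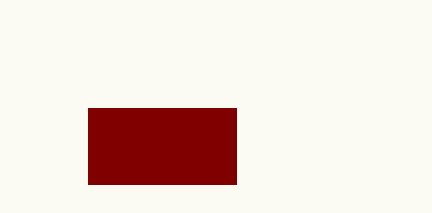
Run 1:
p = 88; q = 108; s = 236; t = 184; col = 'maroon'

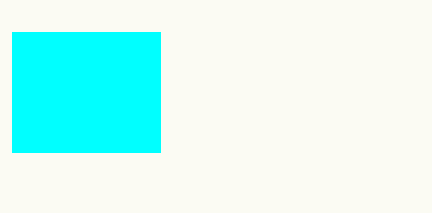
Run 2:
p = 12; q = 32; s = 160; t = 152; col = 'cyan'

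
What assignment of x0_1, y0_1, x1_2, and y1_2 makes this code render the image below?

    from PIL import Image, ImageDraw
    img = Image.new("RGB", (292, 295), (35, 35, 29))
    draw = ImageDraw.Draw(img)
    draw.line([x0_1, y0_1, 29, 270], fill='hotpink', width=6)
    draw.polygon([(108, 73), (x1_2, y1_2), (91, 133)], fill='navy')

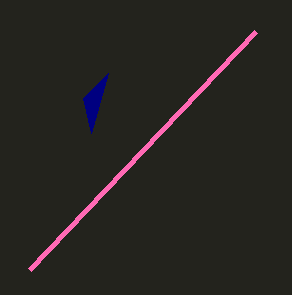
x0_1 = 255; y0_1 = 32; x1_2 = 83; y1_2 = 98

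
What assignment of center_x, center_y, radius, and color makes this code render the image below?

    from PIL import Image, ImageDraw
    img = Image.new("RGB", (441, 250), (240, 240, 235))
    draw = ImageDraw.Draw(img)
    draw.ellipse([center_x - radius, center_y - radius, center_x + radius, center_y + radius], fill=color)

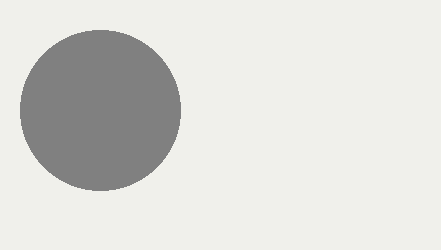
center_x = 100; center_y = 110; radius = 80; color = 'gray'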